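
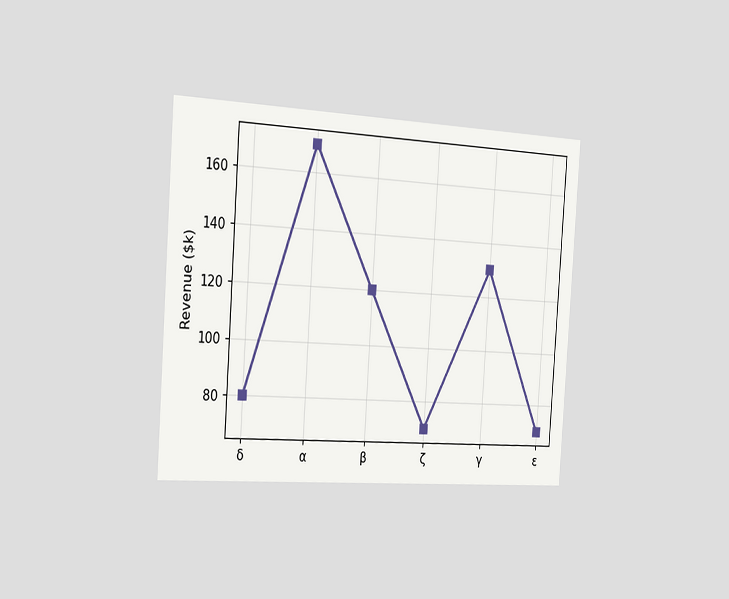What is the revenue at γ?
$130k

The chart is tilted about 4° clockwise and viewed slightly from the left. At γ, the line is at $130k.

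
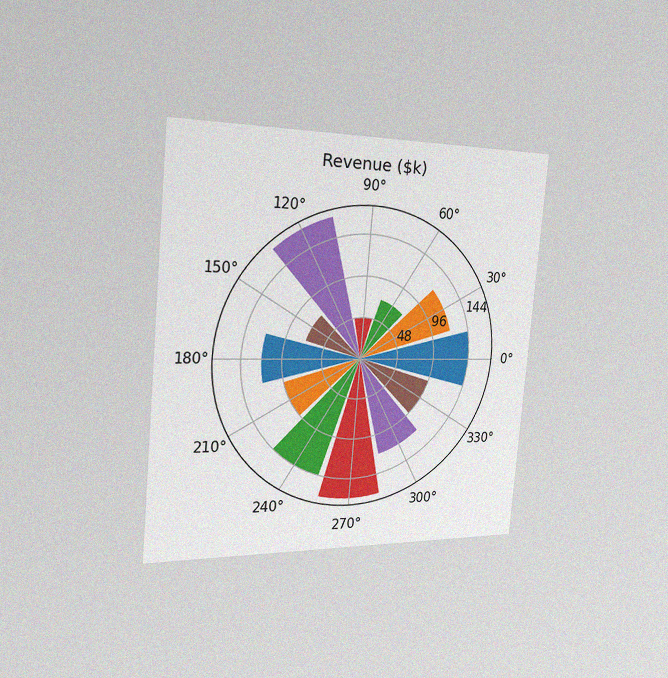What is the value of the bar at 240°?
$144k

The chart is tilted about 5° clockwise and viewed slightly from the left, with some photo noise. The bar at 240° reaches $144k on the radial axis.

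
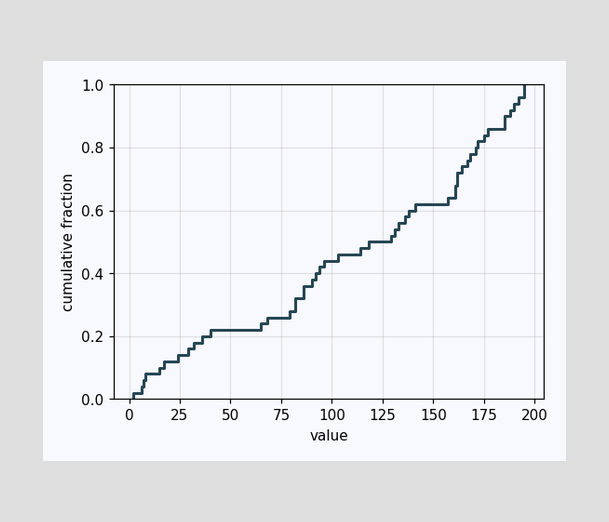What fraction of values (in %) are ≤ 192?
96%

At x=192 the ECDF step is at 96%.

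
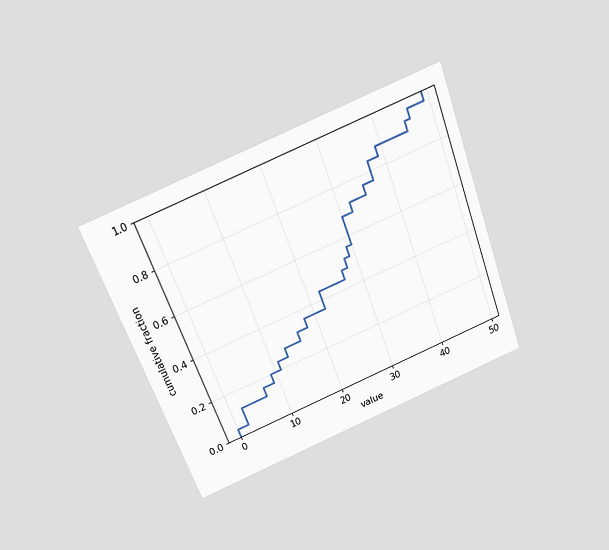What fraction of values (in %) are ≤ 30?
The chart is tilted about 21° counter-clockwise and viewed slightly from above. At x=30 the ECDF step is at 68%.

68%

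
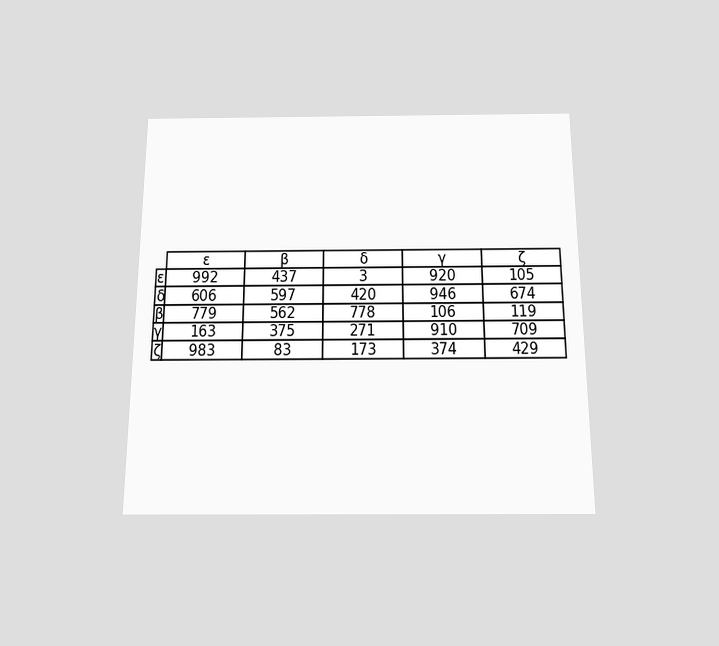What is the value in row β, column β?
562

The chart is viewed slightly from below. The (β, β) cell reads 562.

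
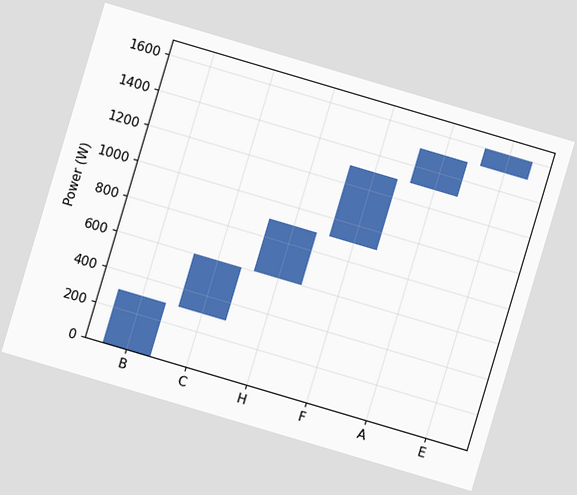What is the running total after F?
The chart is tilted about 17° clockwise. After F the running total reaches 1300W.

1300W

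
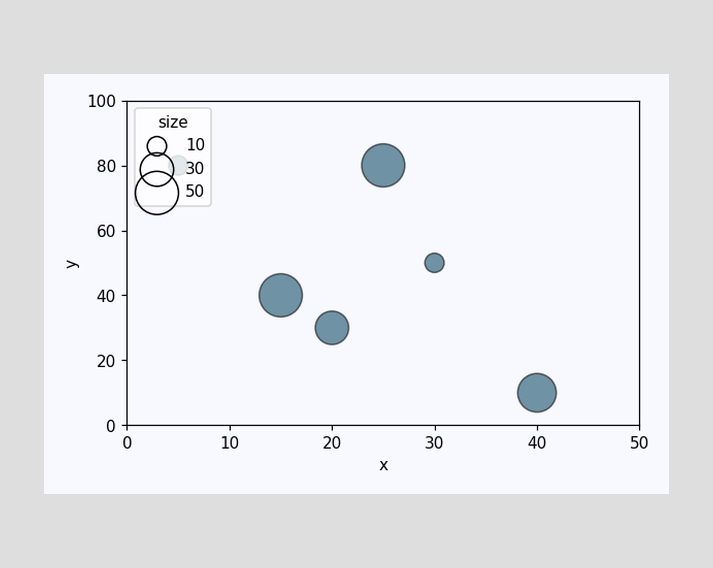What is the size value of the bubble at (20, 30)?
30

Matching the bubble at (20, 30) against the size legend gives 30.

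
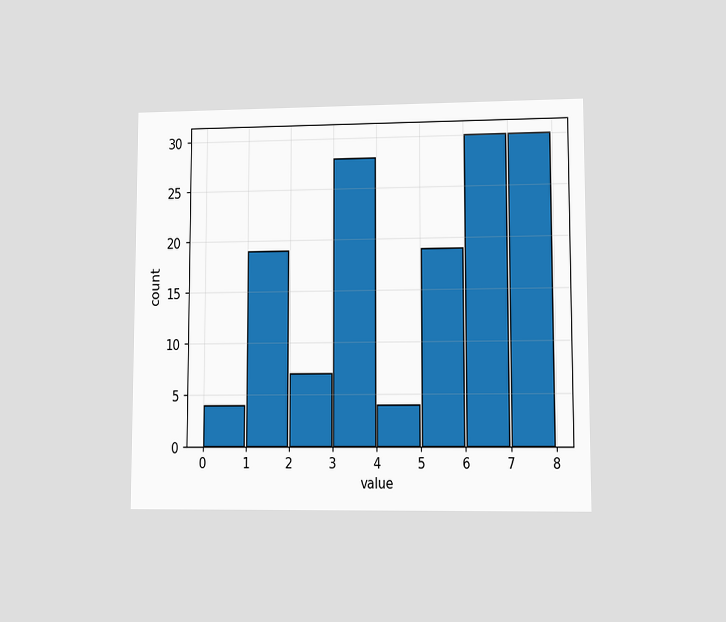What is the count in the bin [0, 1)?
The chart is viewed at a slight angle. The [0, 1) bin has height 4.

4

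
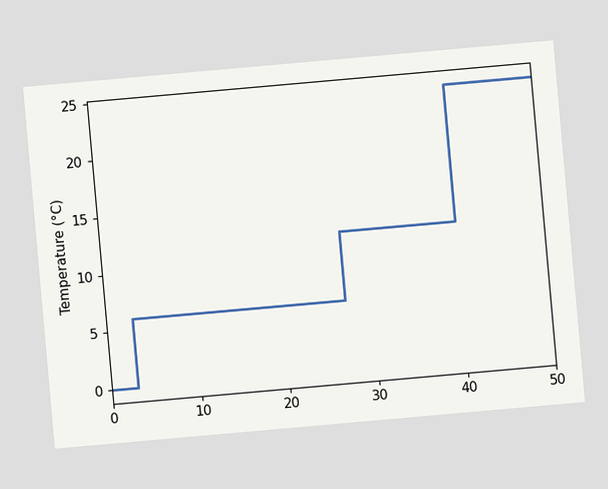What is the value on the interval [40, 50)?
24°C

The chart is tilted about 5° counter-clockwise. On [40, 50) the step sits at 24°C.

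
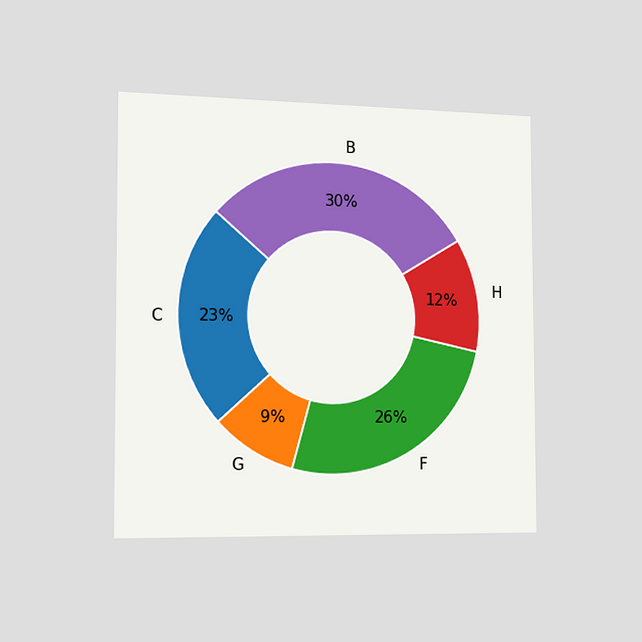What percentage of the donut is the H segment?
The chart is viewed slightly from the left. The H segment takes up 12% of the ring.

12%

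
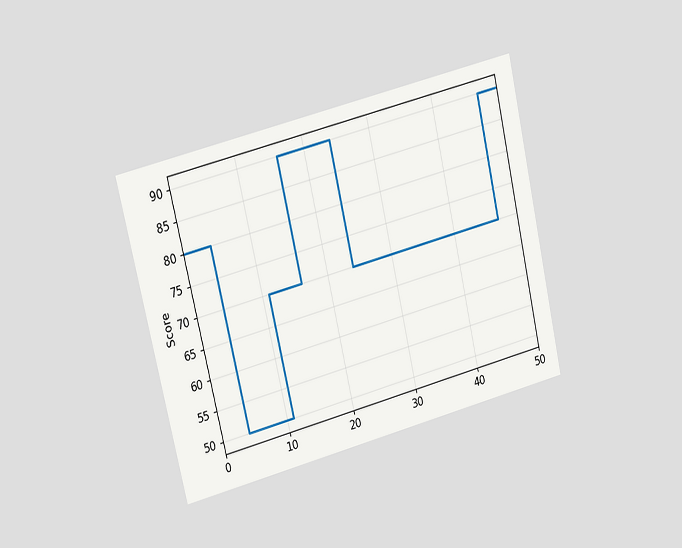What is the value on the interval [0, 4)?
80

The chart is tilted about 13° counter-clockwise and viewed slightly from the left. On [0, 4) the step sits at 80.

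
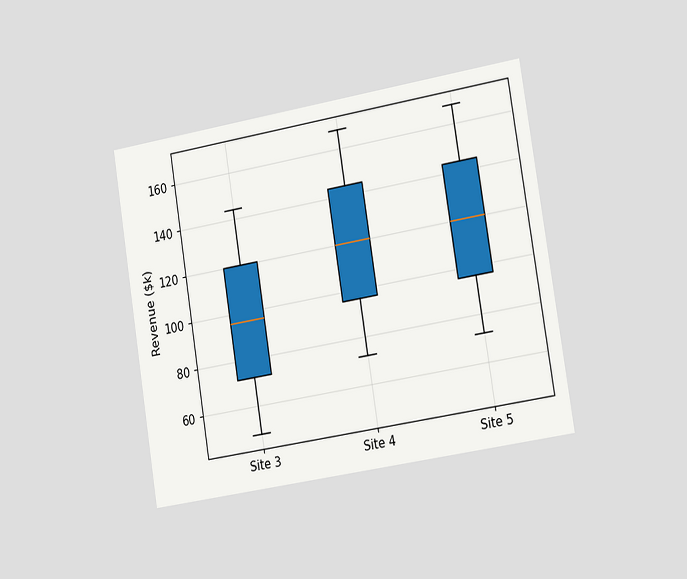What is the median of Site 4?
$120k

The chart is tilted about 9° counter-clockwise and viewed slightly from the right. The median line in the Site 4 box sits at $120k.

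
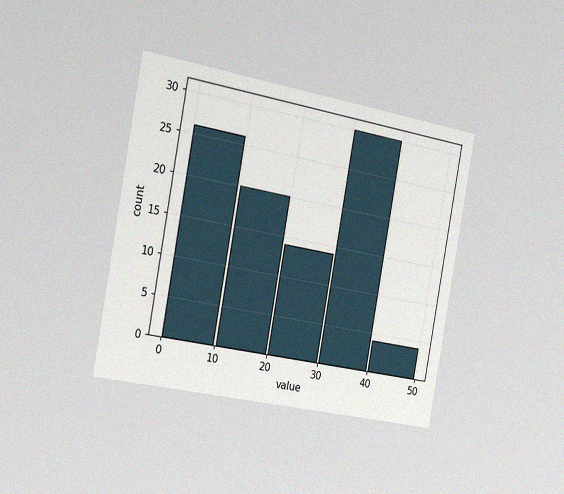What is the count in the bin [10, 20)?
The chart is tilted about 10° clockwise and viewed slightly from the left, with some photo noise. The [10, 20) bin has height 20.

20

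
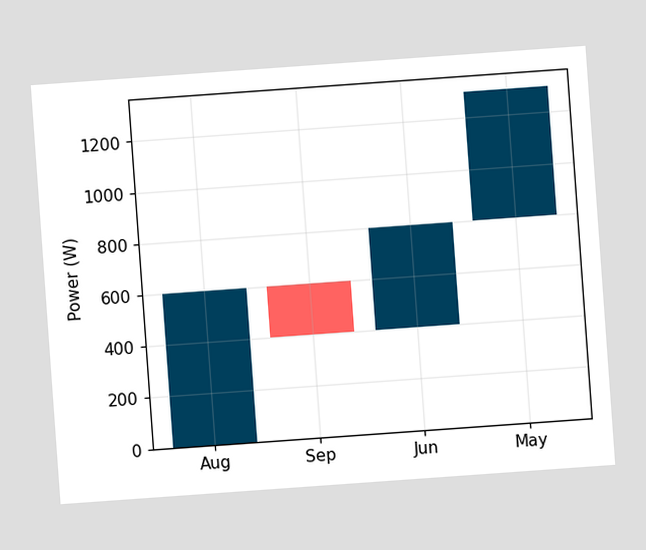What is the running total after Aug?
600W

The chart is tilted about 4° counter-clockwise. After Aug the running total reaches 600W.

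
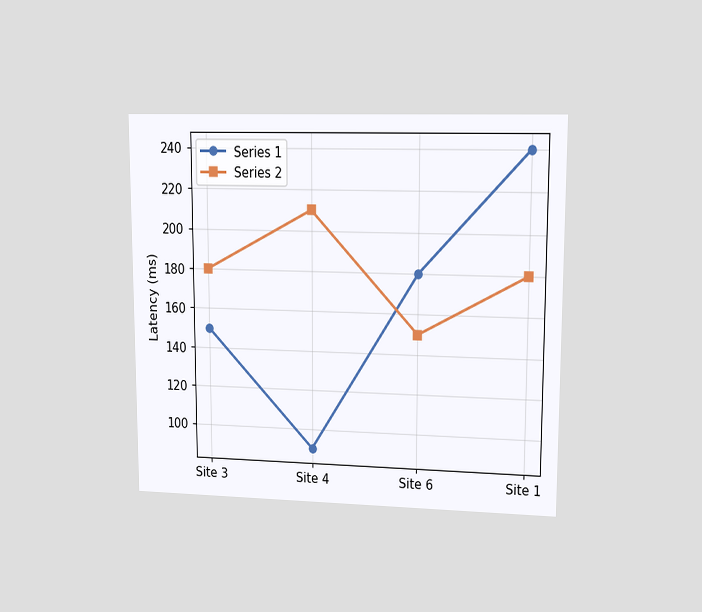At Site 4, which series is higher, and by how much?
The chart is viewed at a slight angle. At Site 4, Series 2 sits above the other line by 120ms.

Series 2, by 120ms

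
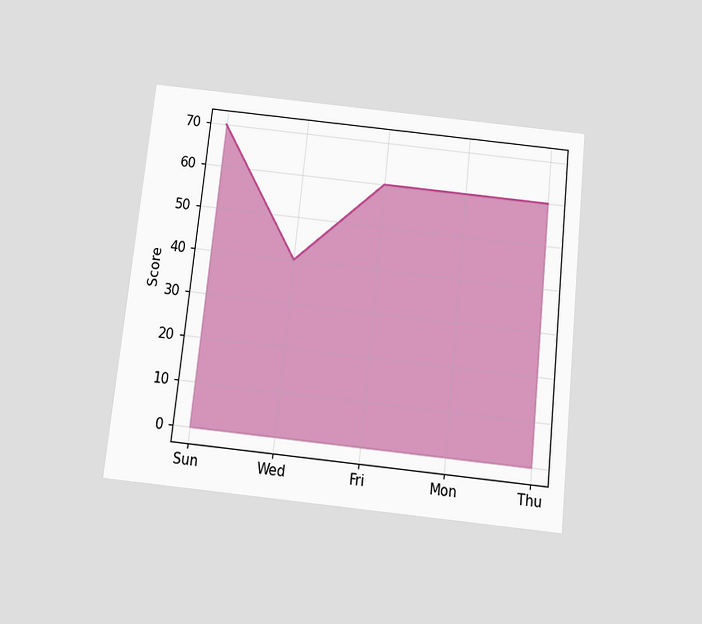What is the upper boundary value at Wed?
40

The chart is tilted about 6° clockwise and viewed slightly from below. At Wed the upper boundary is at 40.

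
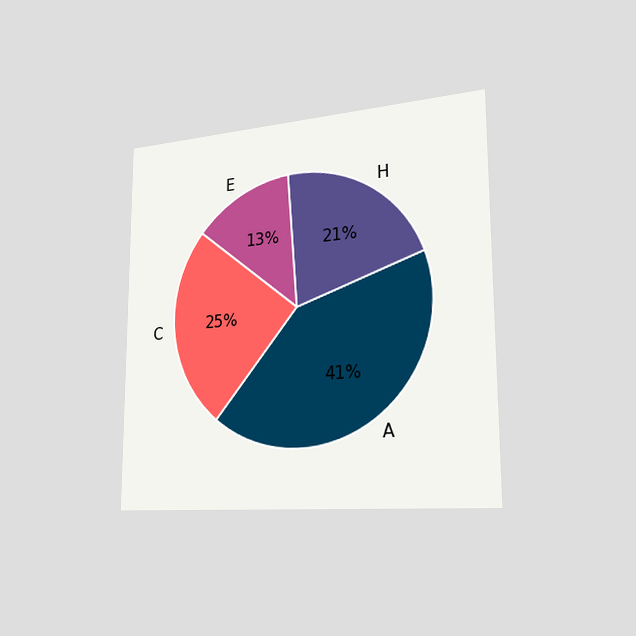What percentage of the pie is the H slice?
21%

The chart is viewed slightly from the right. The H slice takes up 21% of the pie.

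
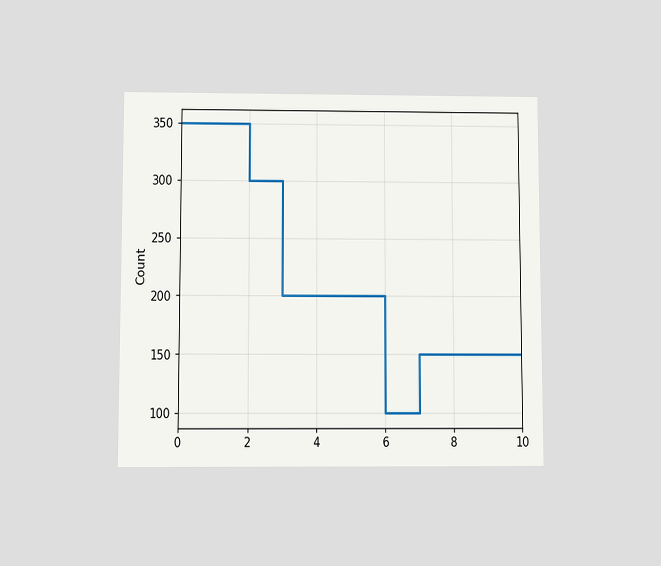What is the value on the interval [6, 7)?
The chart is viewed slightly from below. On [6, 7) the step sits at 100.

100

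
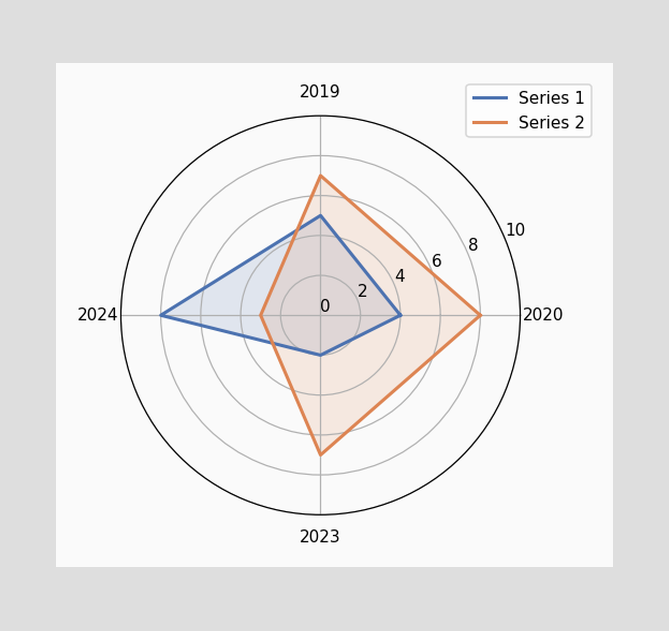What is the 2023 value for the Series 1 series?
2

On the 2023 axis, Series 1 reaches 2.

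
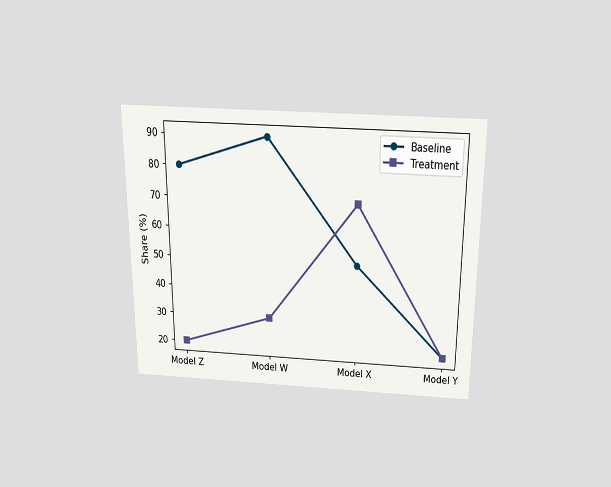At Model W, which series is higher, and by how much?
Baseline, by 60%

The chart is viewed slightly from above. At Model W, Baseline sits above the other line by 60%.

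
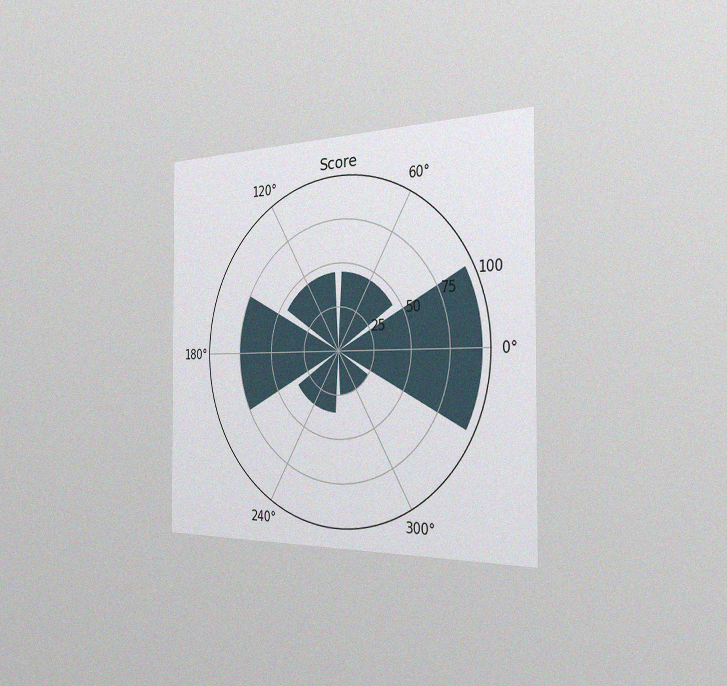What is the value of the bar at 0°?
95

The chart is viewed slightly from the right, with some photo noise. The bar at 0° reaches 95 on the radial axis.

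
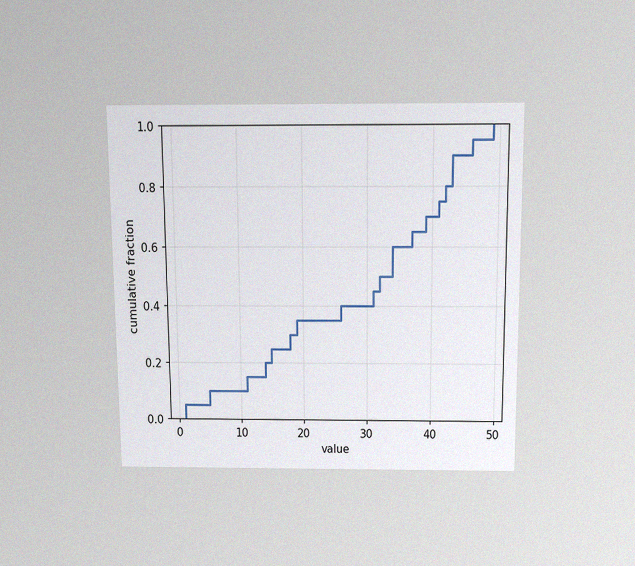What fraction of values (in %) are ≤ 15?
25%

The chart is viewed slightly from above, with some photo noise. At x=15 the ECDF step is at 25%.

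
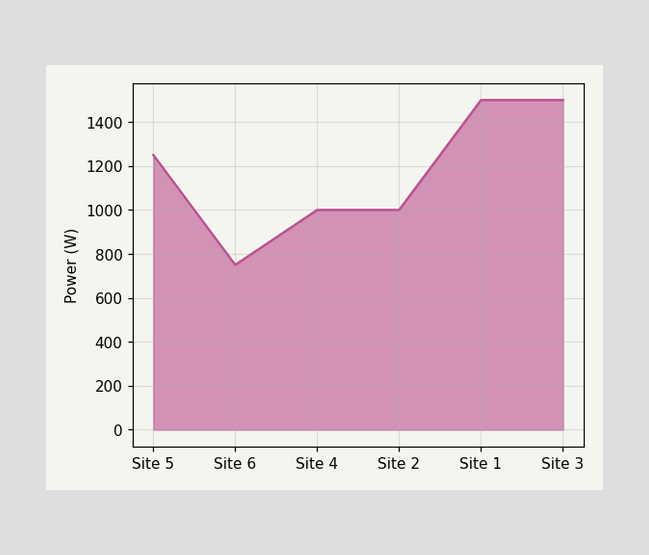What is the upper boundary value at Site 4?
1000W

At Site 4 the upper boundary is at 1000W.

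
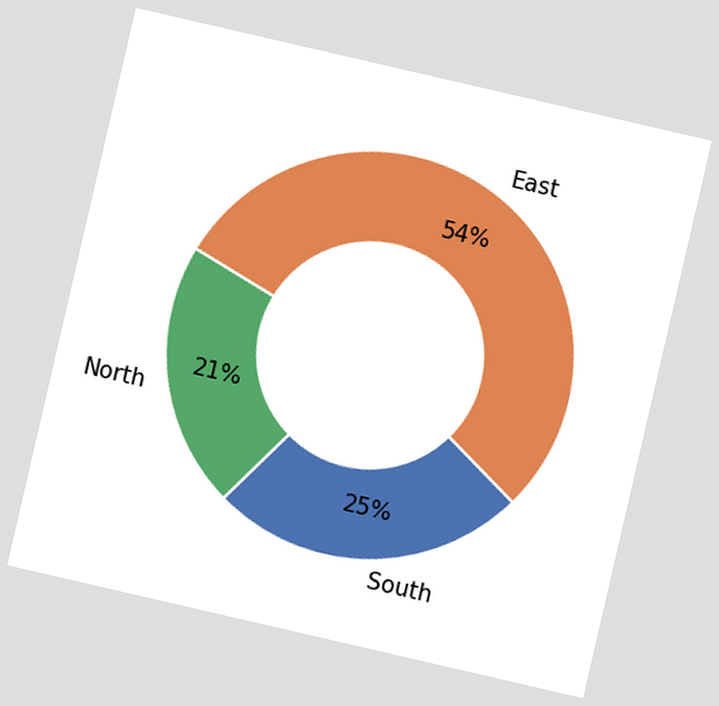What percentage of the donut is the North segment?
21%

The chart is tilted about 13° clockwise. The North segment takes up 21% of the ring.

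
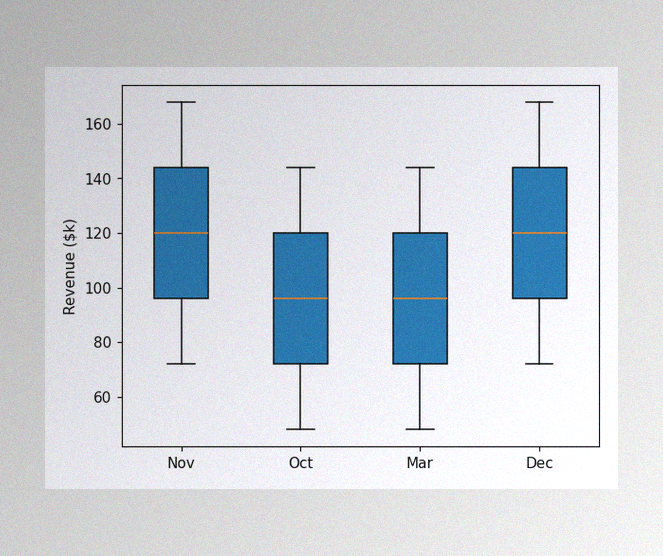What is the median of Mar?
$96k

The image has some photo noise and uneven lighting. The median line in the Mar box sits at $96k.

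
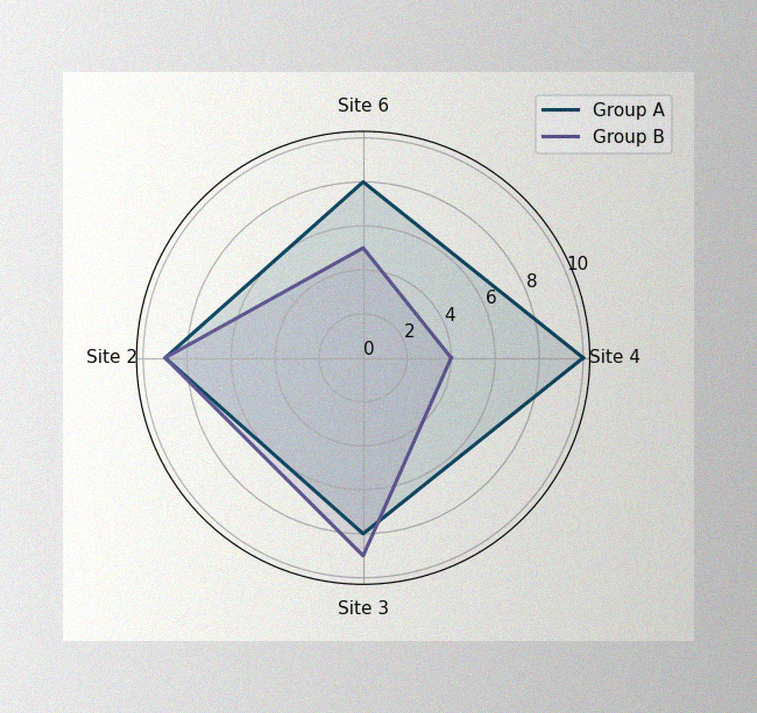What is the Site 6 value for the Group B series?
5

The image has some photo noise and uneven lighting. On the Site 6 axis, Group B reaches 5.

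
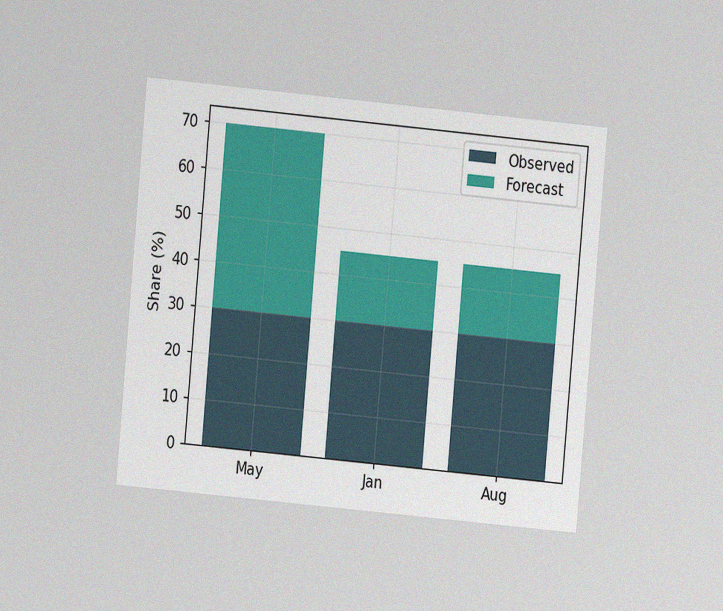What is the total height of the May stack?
70%

The chart is tilted about 5° clockwise and viewed at a slight angle, with some photo noise. The May stack's top reaches 70% on the y-axis.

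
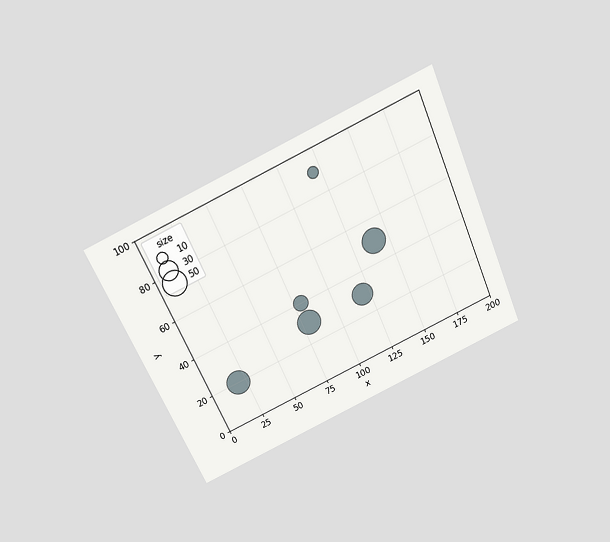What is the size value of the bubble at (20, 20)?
50

The chart is tilted about 24° counter-clockwise and viewed slightly from above. Matching the bubble at (20, 20) against the size legend gives 50.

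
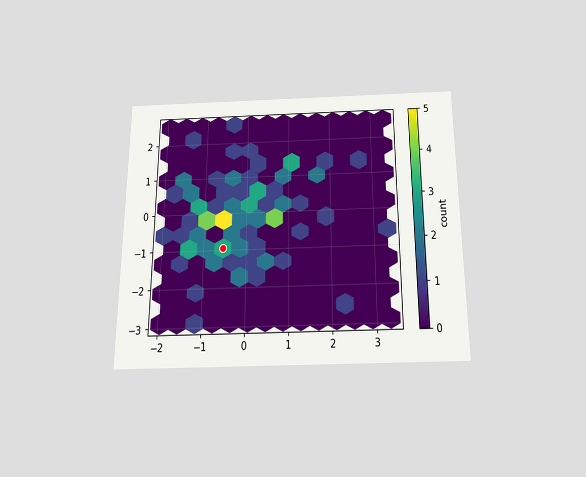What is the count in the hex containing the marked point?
The chart is viewed slightly from below. The marked hex reads 3 on the colorbar.

3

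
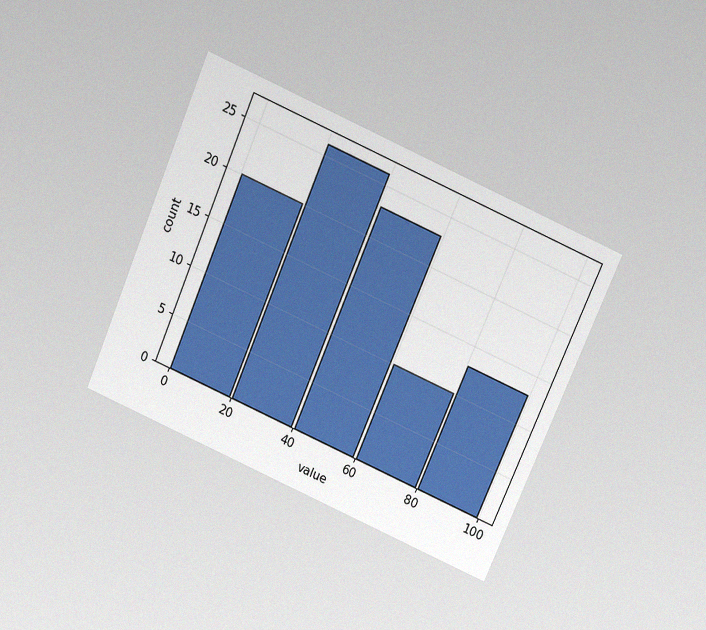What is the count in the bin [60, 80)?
The chart is tilted about 24° clockwise and viewed slightly from above, with some photo noise. The [60, 80) bin has height 10.

10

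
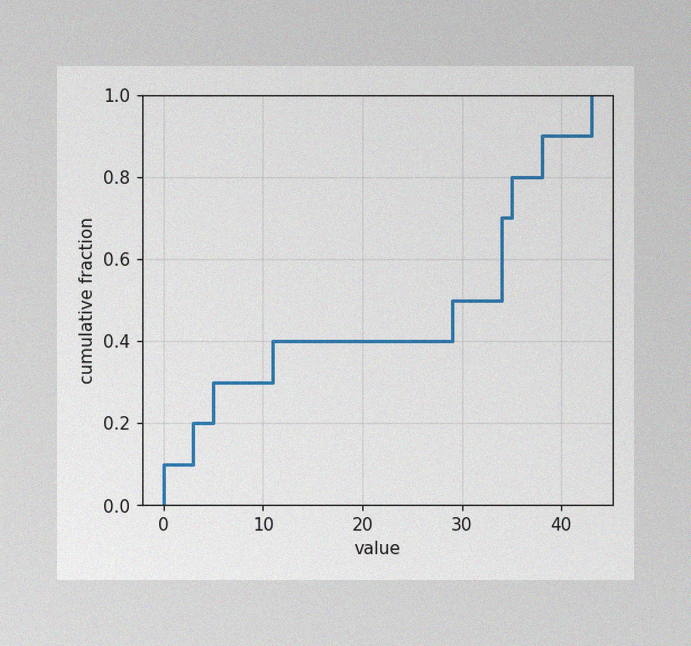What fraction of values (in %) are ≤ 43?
100%

The image has some photo noise and uneven lighting. At x=43 the ECDF step is at 100%.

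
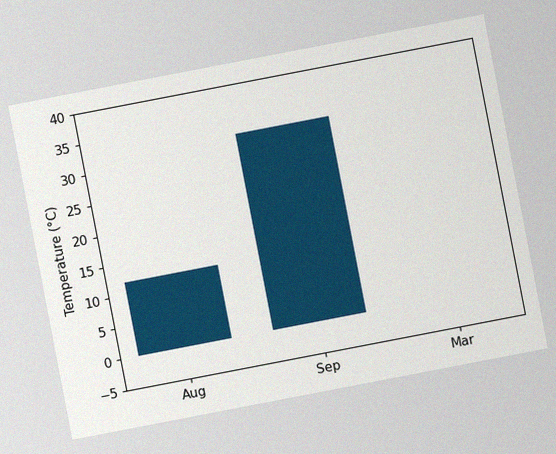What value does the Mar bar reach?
The chart is tilted about 11° counter-clockwise, with some photo noise. Reading along the chart's y-axis, the Mar bar reaches 0°C.

0°C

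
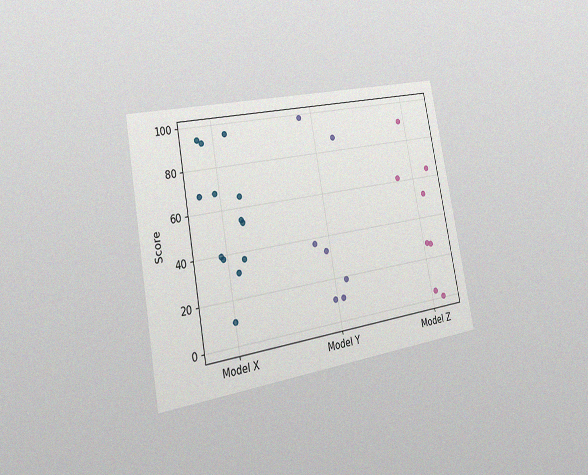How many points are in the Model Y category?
The chart is tilted about 11° counter-clockwise and viewed slightly from the left, with some photo noise. Counting the markers in the Model Y column gives 7.

7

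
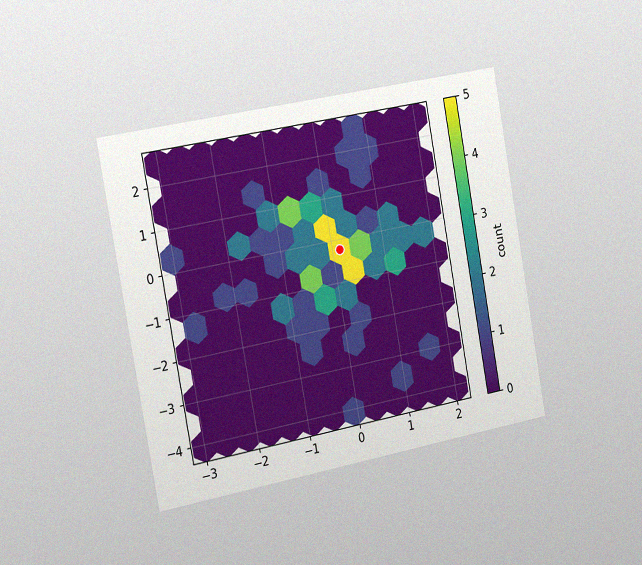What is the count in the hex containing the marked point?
The chart is tilted about 10° counter-clockwise and viewed slightly from the left, with some photo noise. The marked hex reads 5 on the colorbar.

5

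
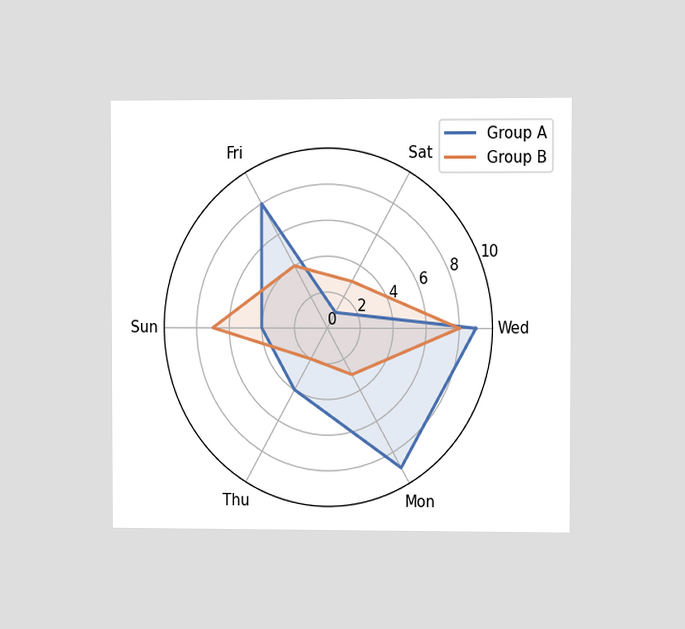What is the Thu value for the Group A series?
4

The chart is viewed at a slight angle. On the Thu axis, Group A reaches 4.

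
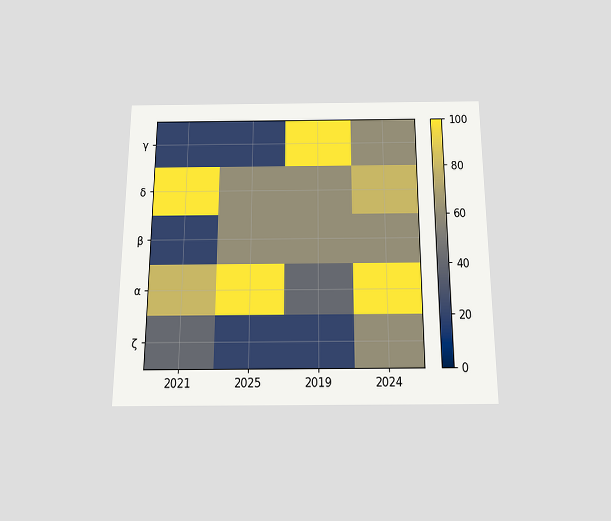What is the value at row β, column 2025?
60

The chart is viewed slightly from below. Matching cell (β, 2025) against the colorbar gives 60.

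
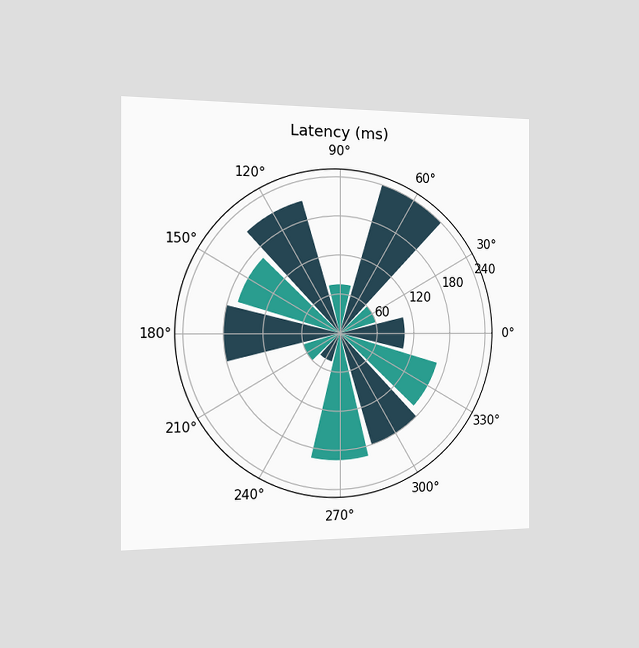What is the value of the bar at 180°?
The chart is viewed slightly from the left. The bar at 180° reaches 180ms on the radial axis.

180ms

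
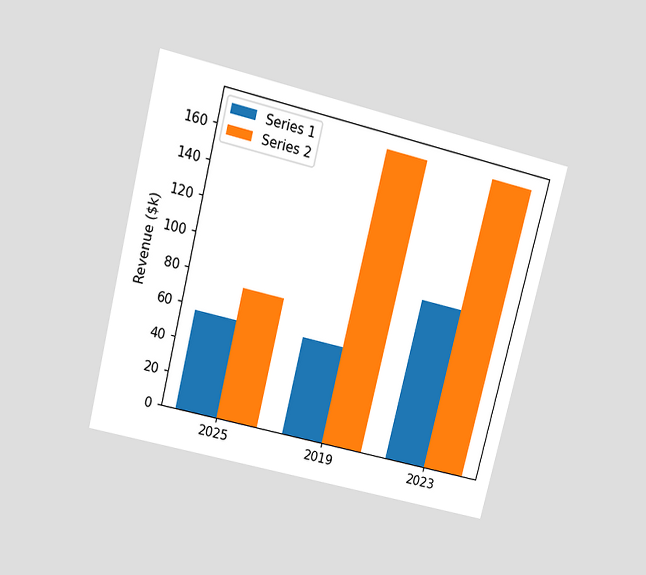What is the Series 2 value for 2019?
The chart is tilted about 14° clockwise and viewed at a slight angle. The Series 2 bar at 2019 reaches $171k on the y-axis.

$171k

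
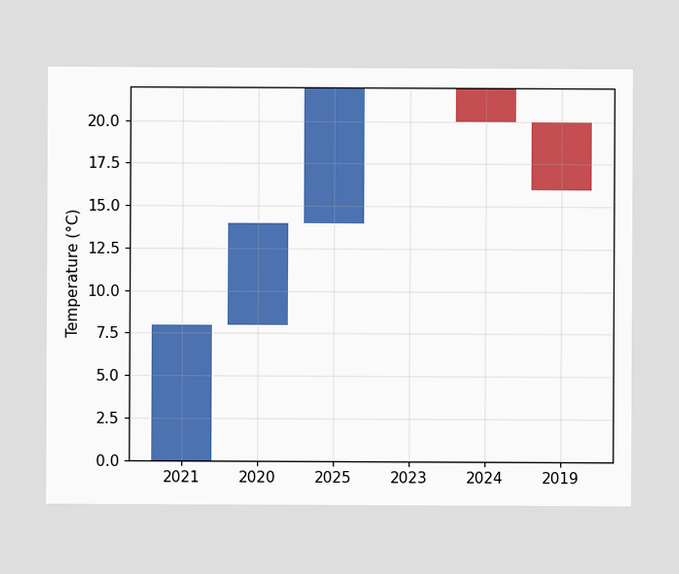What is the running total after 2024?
20°C

After 2024 the running total reaches 20°C.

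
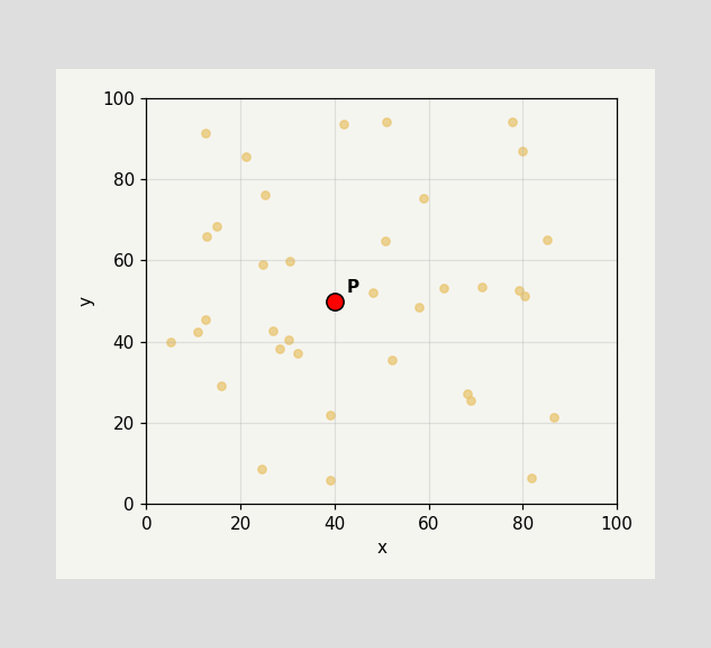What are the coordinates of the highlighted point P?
(40, 50)

Following the gridlines from P to each axis, P sits at (40, 50).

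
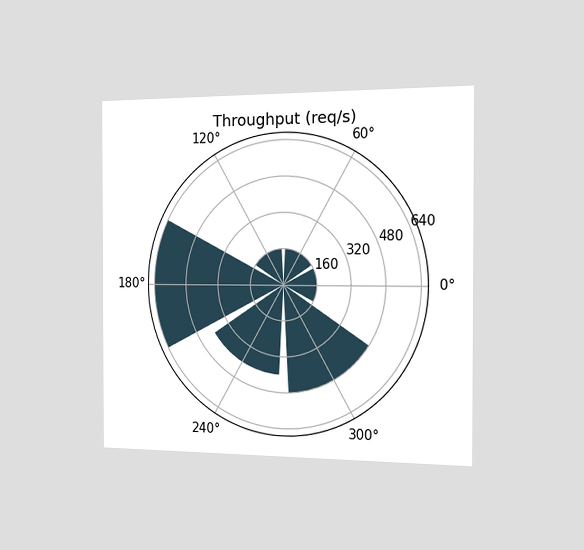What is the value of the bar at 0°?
160req/s

The chart is viewed slightly from the right. The bar at 0° reaches 160req/s on the radial axis.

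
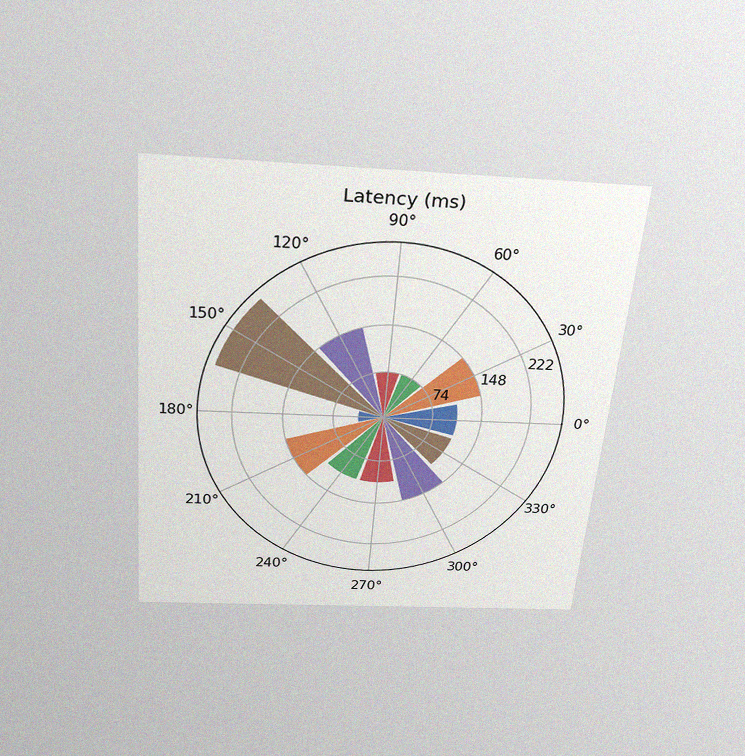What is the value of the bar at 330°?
111ms

The chart is tilted about 5° clockwise and viewed slightly from above, with some photo noise. The bar at 330° reaches 111ms on the radial axis.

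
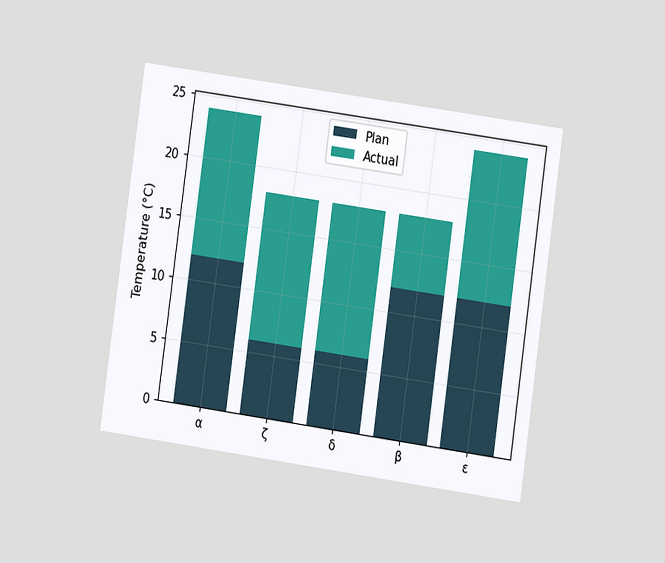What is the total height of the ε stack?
The chart is tilted about 8° clockwise and viewed at a slight angle. The ε stack's top reaches 24°C on the y-axis.

24°C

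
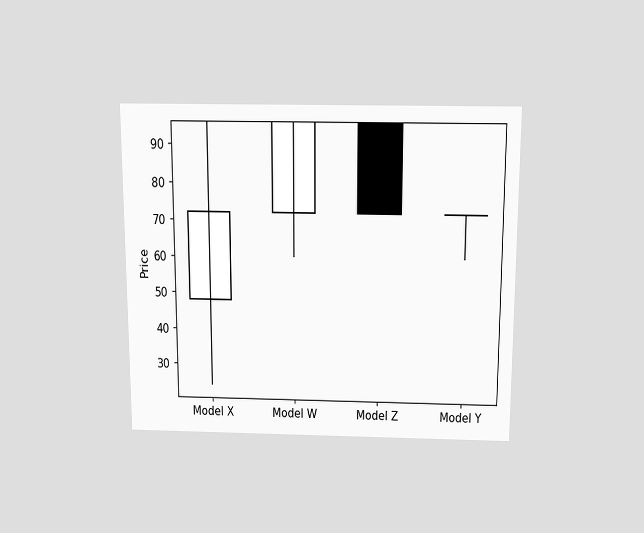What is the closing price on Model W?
The chart is viewed slightly from above. The Model W candle closes at 96.

96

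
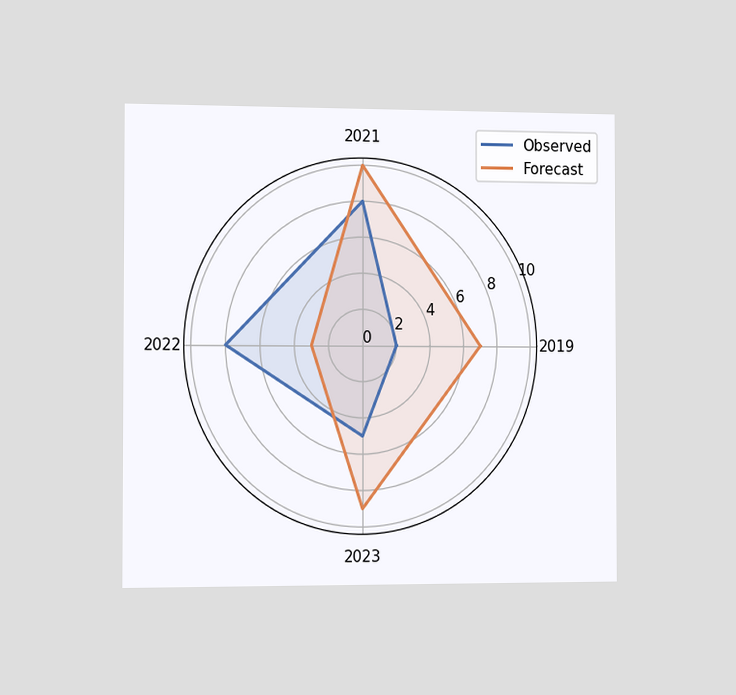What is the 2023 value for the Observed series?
The chart is viewed slightly from the left. On the 2023 axis, Observed reaches 5.

5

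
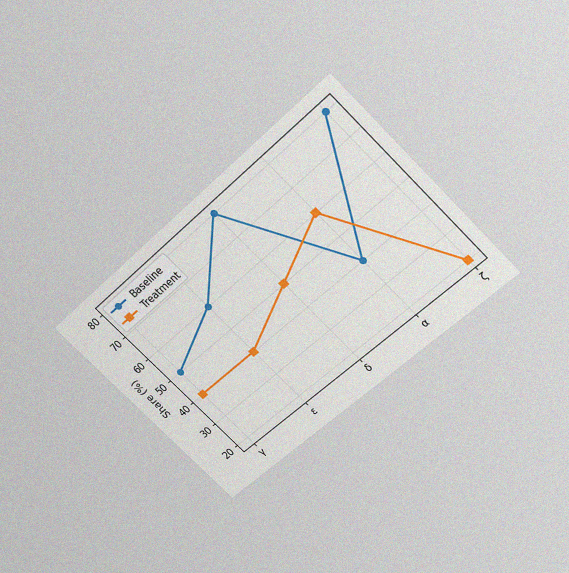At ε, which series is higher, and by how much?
The chart is tilted about 45° counter-clockwise and viewed slightly from above, with some photo noise. At ε, Baseline sits above the other line by 20%.

Baseline, by 20%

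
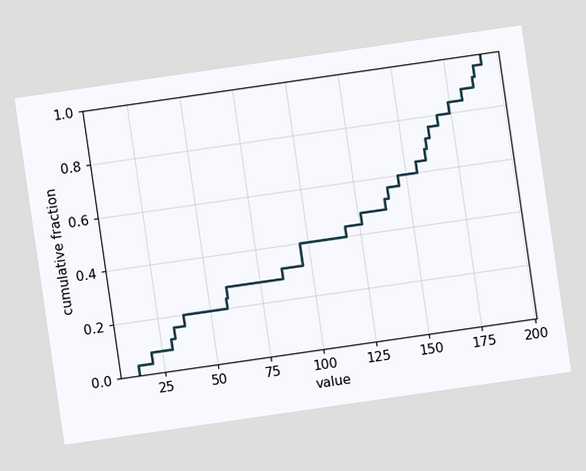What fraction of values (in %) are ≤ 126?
48%

The chart is tilted about 8° counter-clockwise. At x=126 the ECDF step is at 48%.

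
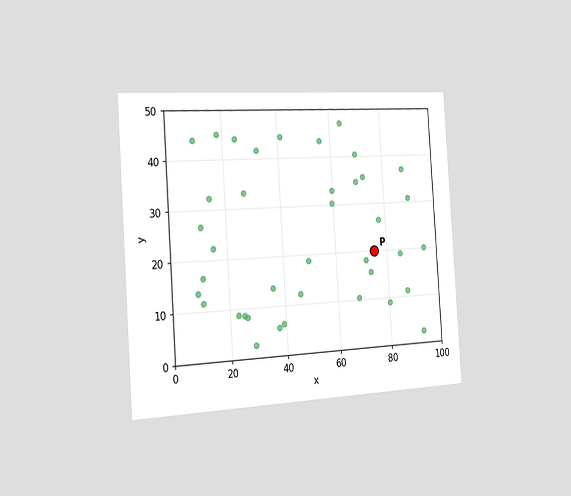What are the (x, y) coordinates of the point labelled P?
(75, 20)

The chart is tilted about 4° counter-clockwise and viewed slightly from the left. Following the gridlines from P to each axis, P sits at (75, 20).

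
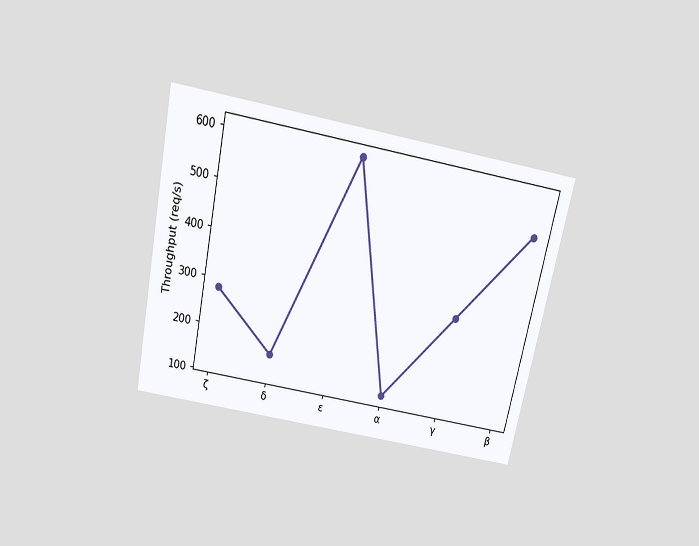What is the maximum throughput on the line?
600req/s

The chart is tilted about 12° clockwise and viewed slightly from above. The highest point is at ε, and reading across to the y-axis gives 600req/s.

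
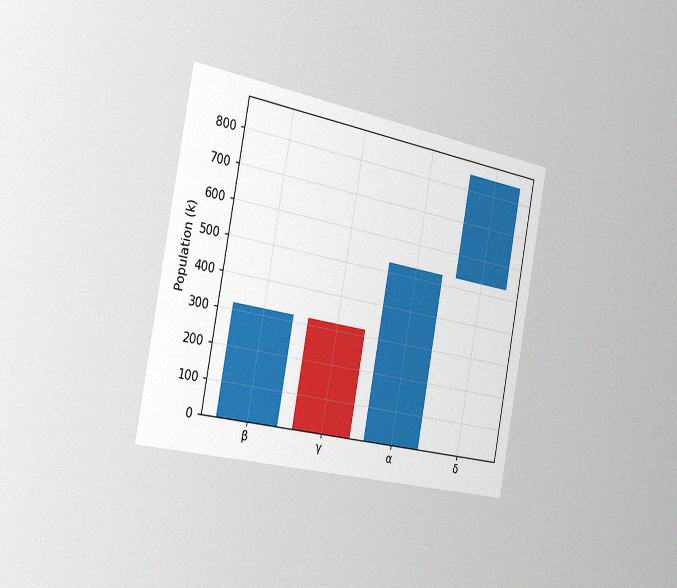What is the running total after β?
318k

The chart is tilted about 11° clockwise and viewed slightly from the left, with some photo noise. After β the running total reaches 318k.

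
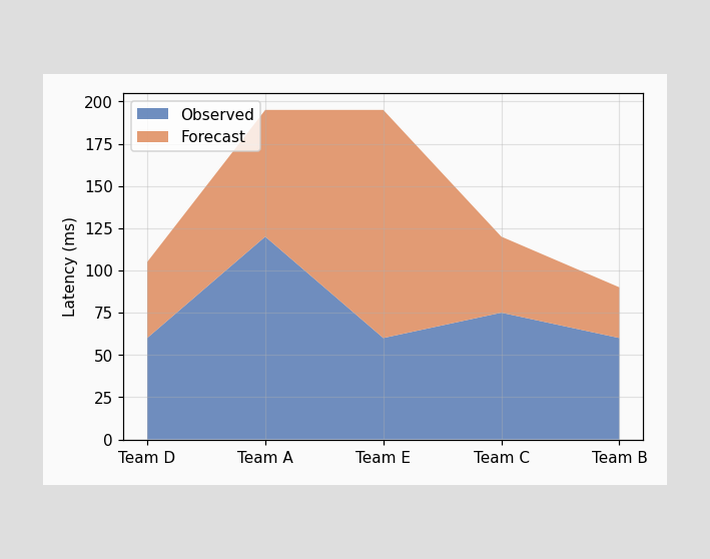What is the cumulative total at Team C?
The stacked total at Team C reaches 120ms.

120ms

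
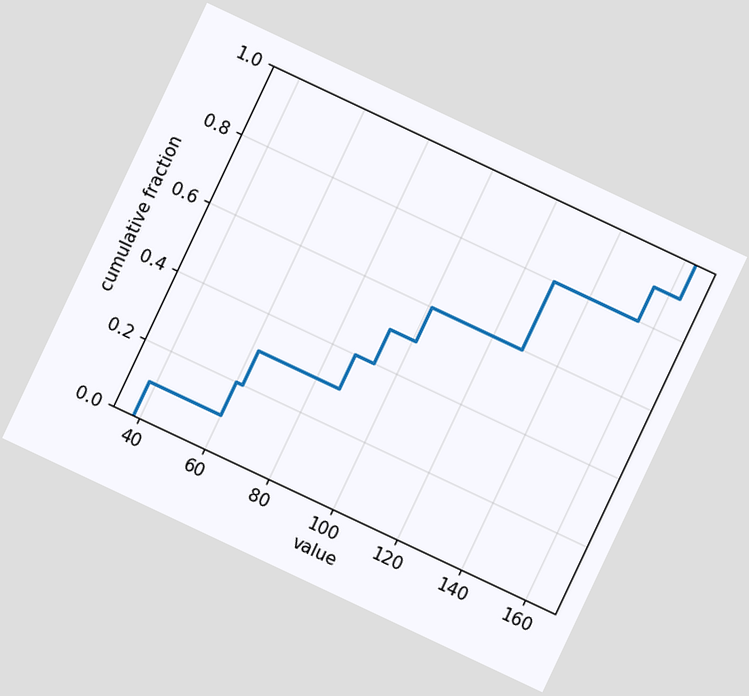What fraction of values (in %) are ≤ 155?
The chart is tilted about 25° clockwise. At x=155 the ECDF step is at 90%.

90%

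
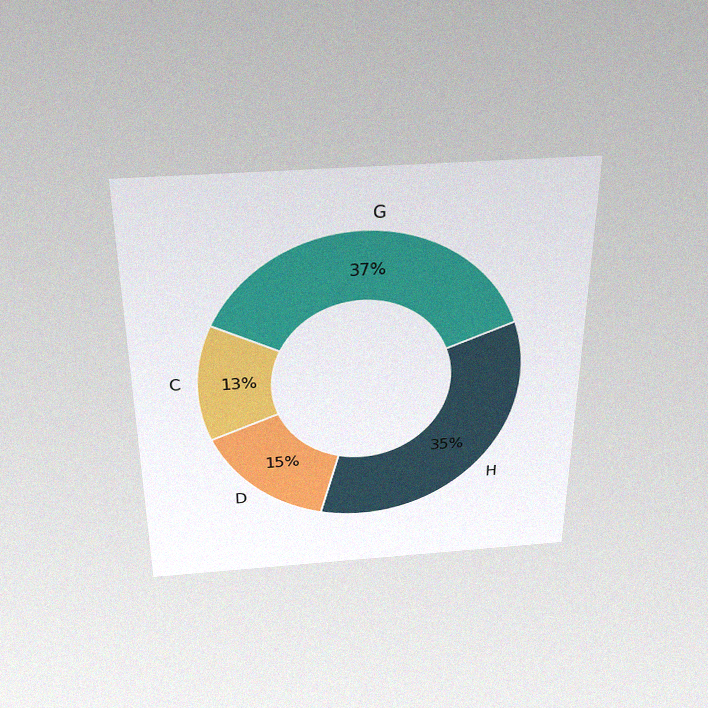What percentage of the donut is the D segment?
The chart is viewed slightly from above, with some photo noise. The D segment takes up 15% of the ring.

15%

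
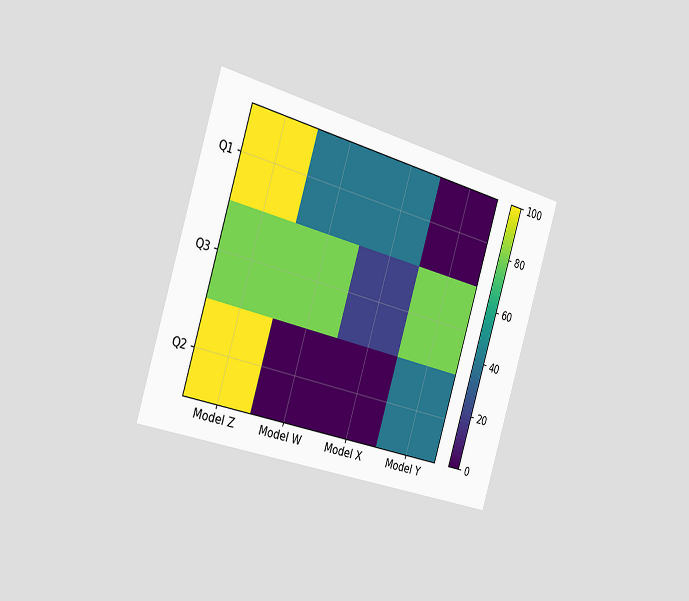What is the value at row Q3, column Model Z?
80

The chart is tilted about 17° clockwise and viewed slightly from the left. Matching cell (Q3, Model Z) against the colorbar gives 80.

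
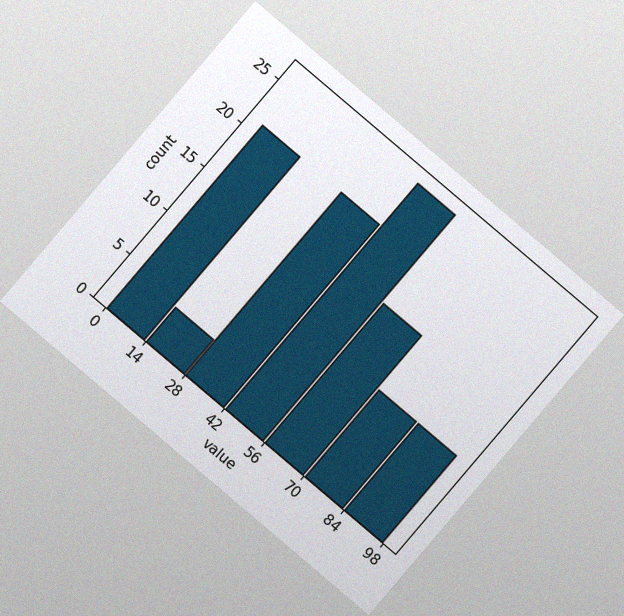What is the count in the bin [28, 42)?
21

The chart is tilted about 40° clockwise, with some photo noise. The [28, 42) bin has height 21.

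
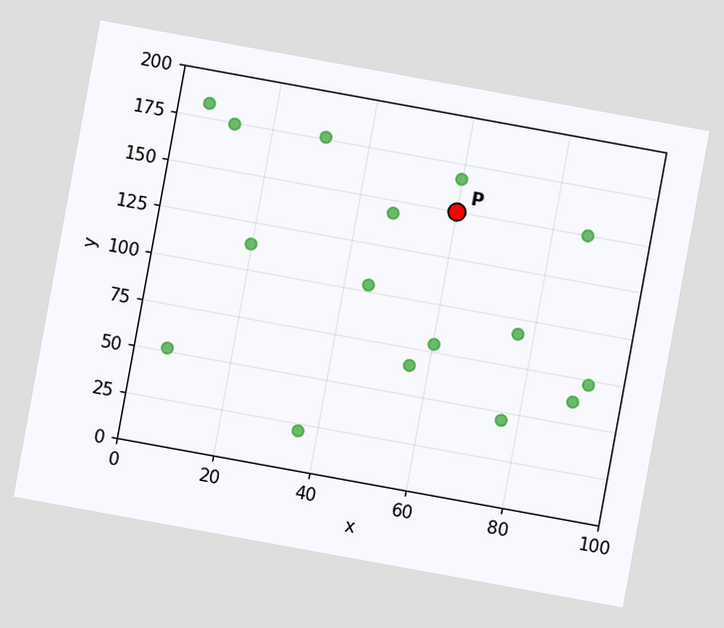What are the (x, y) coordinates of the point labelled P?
(60, 150)

The chart is tilted about 10° clockwise. Following the gridlines from P to each axis, P sits at (60, 150).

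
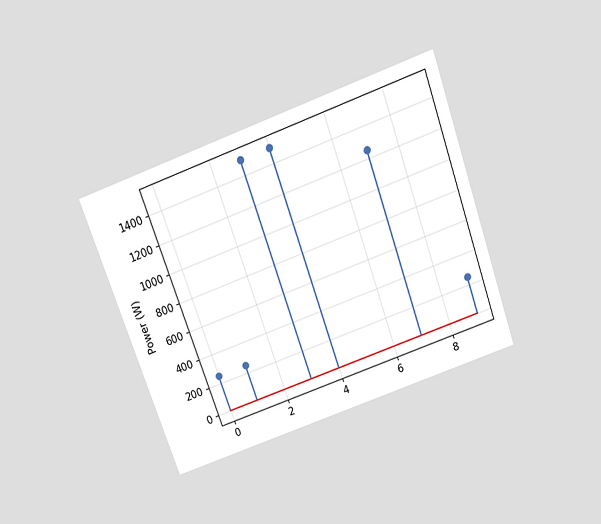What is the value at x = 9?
250W

The chart is tilted about 20° counter-clockwise and viewed slightly from above. The stem at x=9 reaches 250W.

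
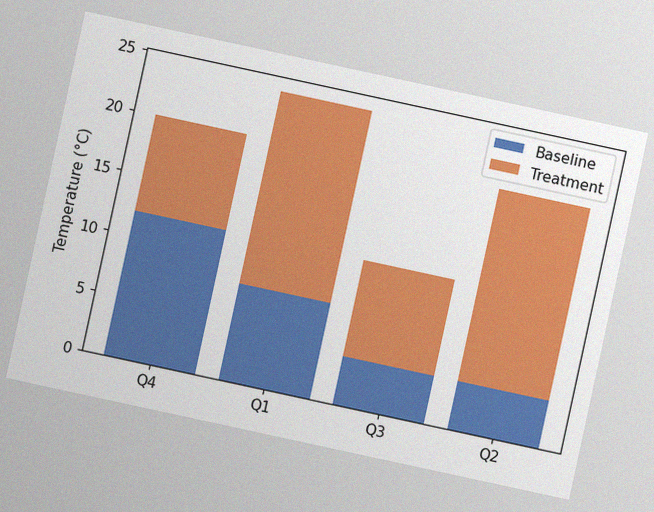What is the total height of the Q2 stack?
The chart is tilted about 12° clockwise, with some photo noise. The Q2 stack's top reaches 20°C on the y-axis.

20°C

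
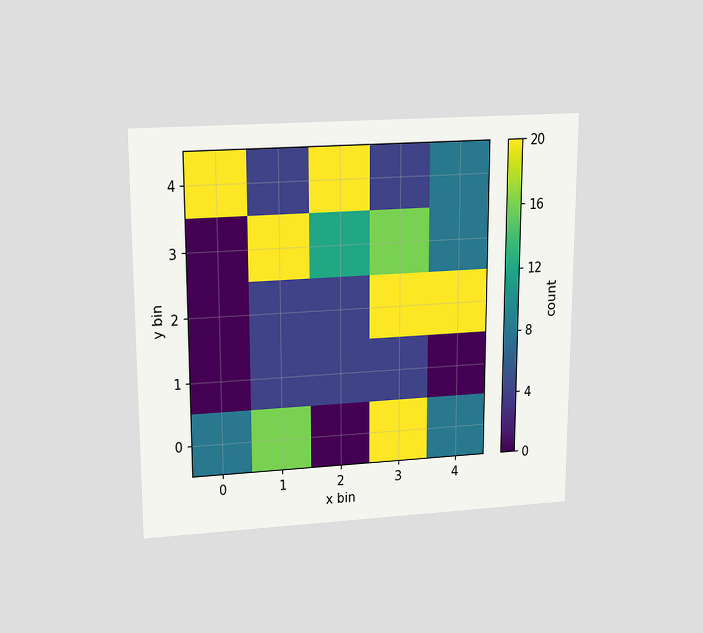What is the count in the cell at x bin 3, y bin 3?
The chart is viewed slightly from above. Matching the cell (3, 3) against the colorbar gives 16.

16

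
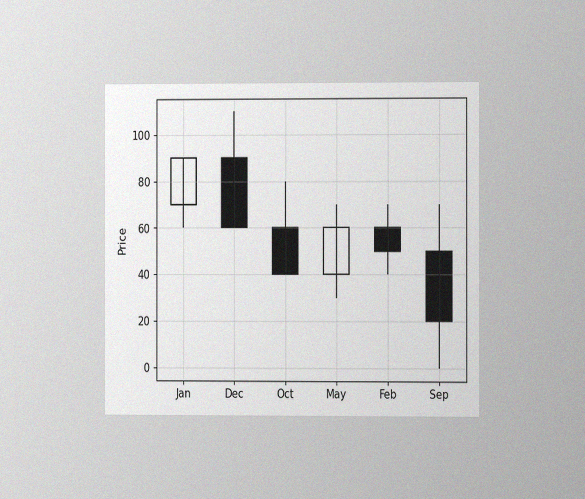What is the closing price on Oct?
The chart is viewed slightly from the right, with some photo noise. The Oct candle closes at 40.

40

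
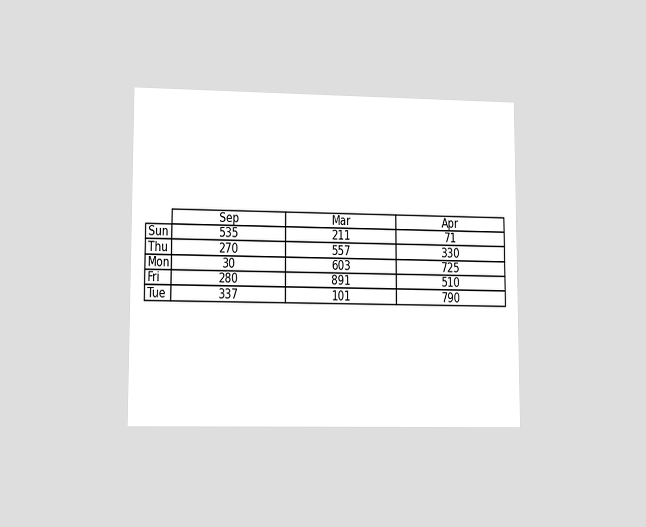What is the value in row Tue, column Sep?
337

The chart is viewed at a slight angle. The (Tue, Sep) cell reads 337.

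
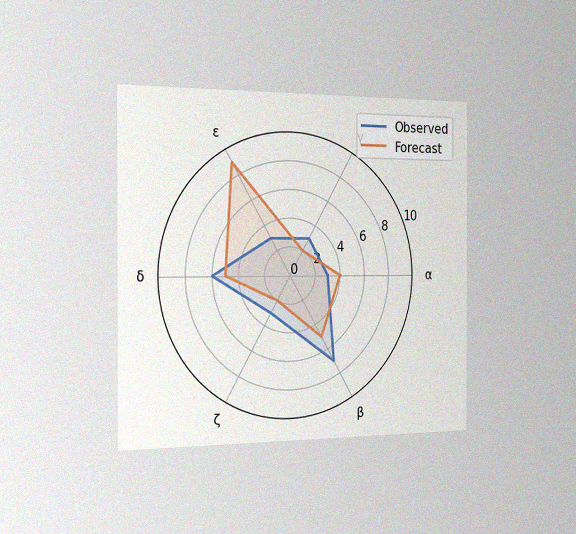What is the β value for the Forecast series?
5

The chart is viewed slightly from the left, with some photo noise. On the β axis, Forecast reaches 5.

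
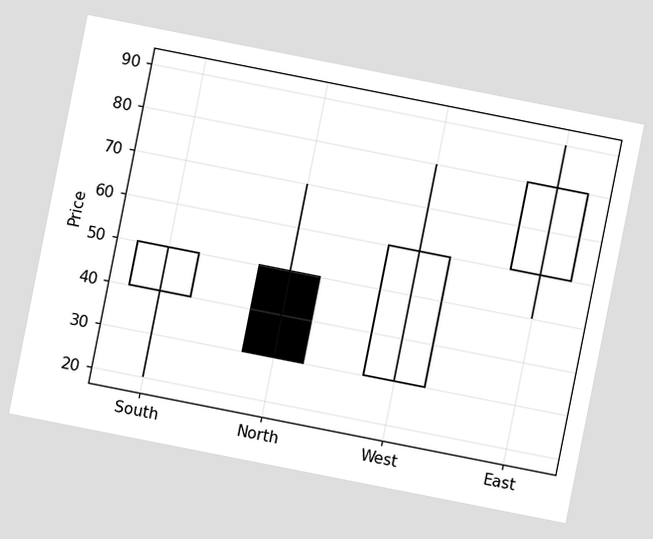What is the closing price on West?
The chart is tilted about 11° clockwise. The West candle closes at 60.

60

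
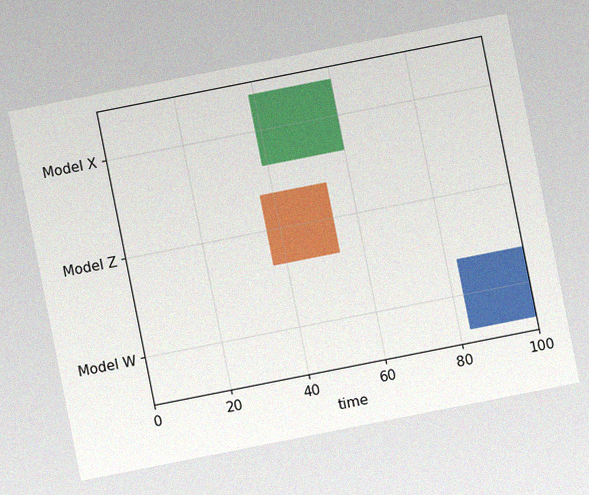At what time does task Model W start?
The chart is tilted about 11° counter-clockwise, with some photo noise. The Model W bar begins at t=83.

83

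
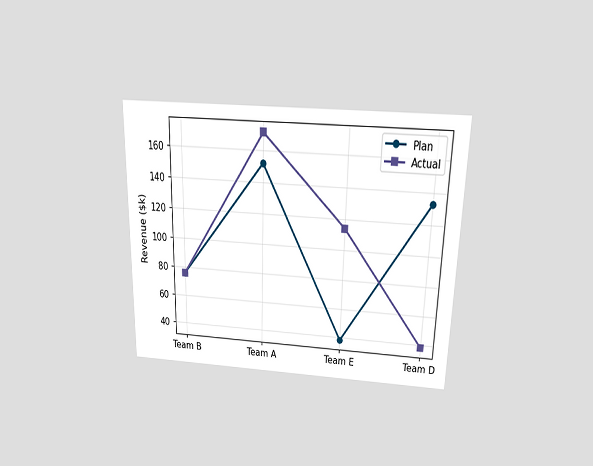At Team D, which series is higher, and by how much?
Plan, by $95k

The chart is viewed slightly from above. At Team D, Plan sits above the other line by $95k.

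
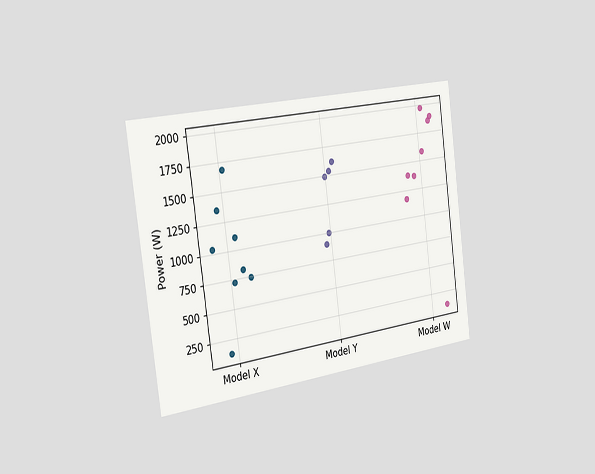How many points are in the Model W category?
The chart is tilted about 8° counter-clockwise and viewed slightly from the left. Counting the markers in the Model W column gives 8.

8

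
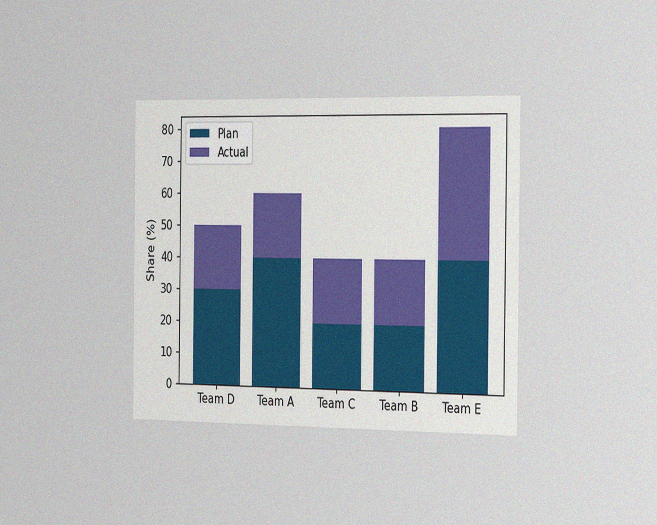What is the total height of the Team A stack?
The chart is viewed slightly from the right, with some photo noise. The Team A stack's top reaches 60% on the y-axis.

60%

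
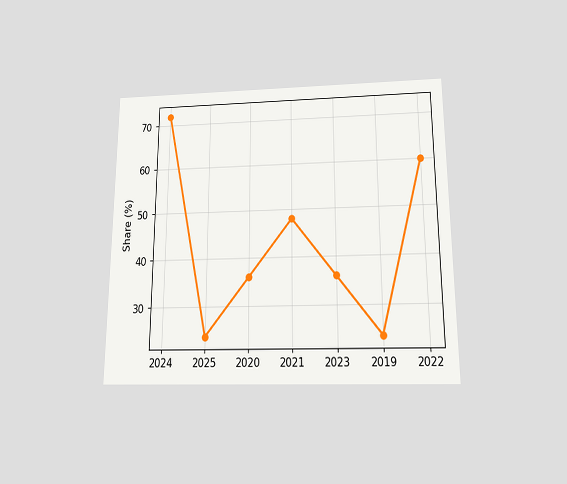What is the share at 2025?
The chart is viewed slightly from below. At 2025, the line is at 24%.

24%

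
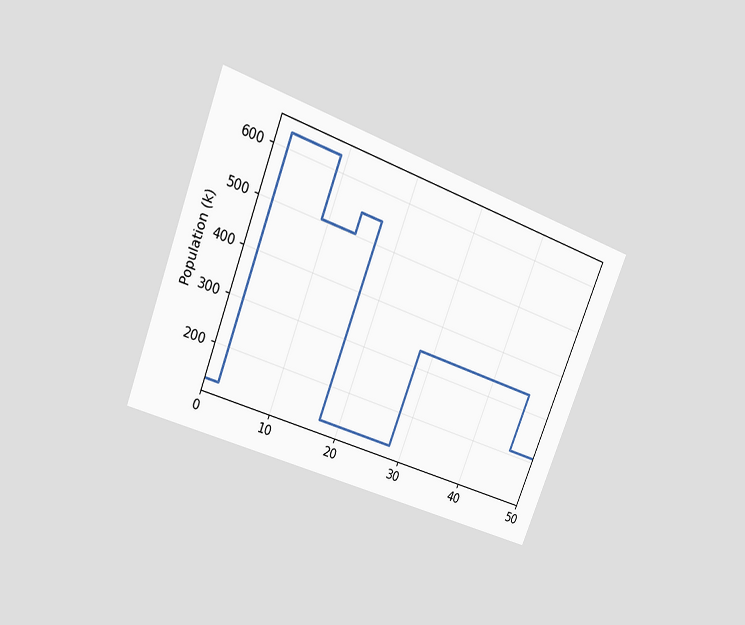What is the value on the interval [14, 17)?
The chart is tilted about 21° clockwise and viewed at a slight angle. On [14, 17) the step sits at 546k.

546k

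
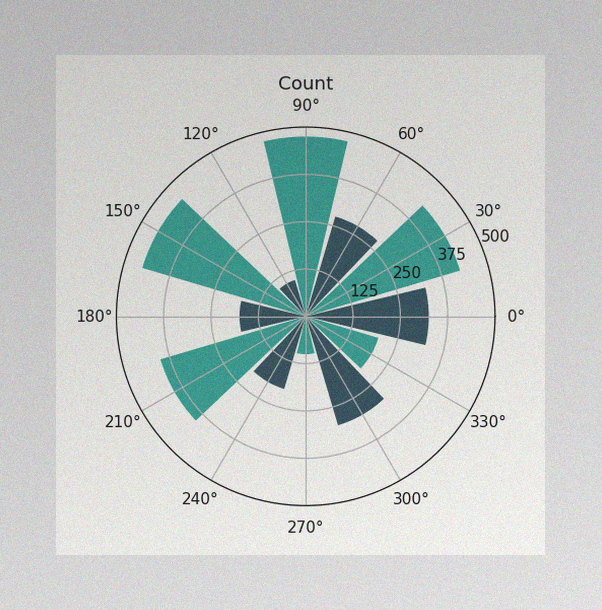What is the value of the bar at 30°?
The image has some photo noise and uneven lighting. The bar at 30° reaches 425 on the radial axis.

425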